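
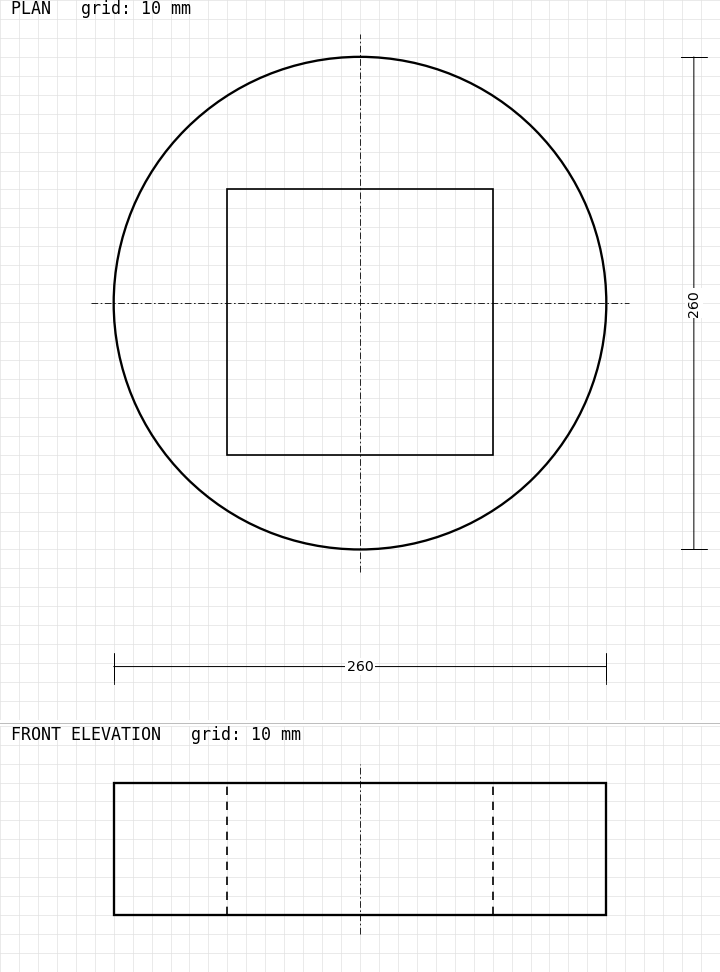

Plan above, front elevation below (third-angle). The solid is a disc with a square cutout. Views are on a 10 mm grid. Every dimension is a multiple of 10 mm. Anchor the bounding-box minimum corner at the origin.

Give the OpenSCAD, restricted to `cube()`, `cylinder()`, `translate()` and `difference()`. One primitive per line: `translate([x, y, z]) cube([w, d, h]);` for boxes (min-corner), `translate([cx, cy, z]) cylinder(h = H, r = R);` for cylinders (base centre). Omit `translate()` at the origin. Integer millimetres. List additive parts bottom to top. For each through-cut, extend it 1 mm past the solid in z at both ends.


difference() {
  translate([130, 130, 0]) cylinder(h = 70, r = 130);
  translate([60, 50, -1]) cube([140, 140, 72]);
}


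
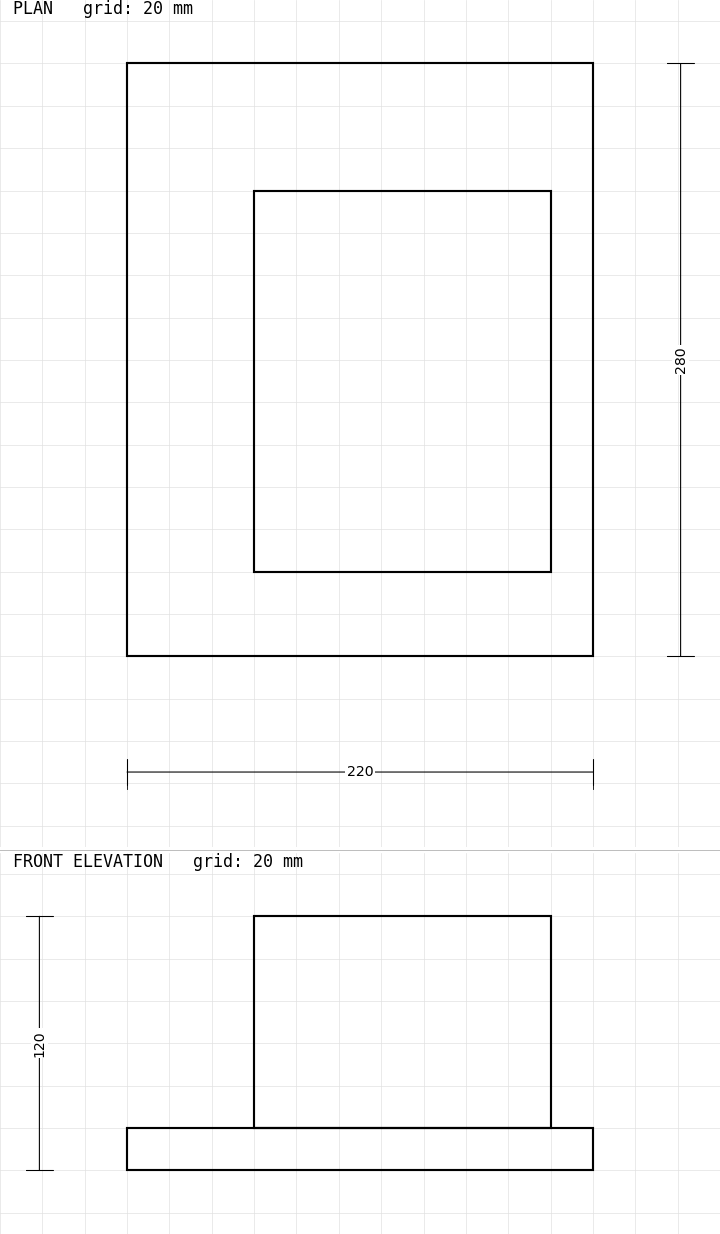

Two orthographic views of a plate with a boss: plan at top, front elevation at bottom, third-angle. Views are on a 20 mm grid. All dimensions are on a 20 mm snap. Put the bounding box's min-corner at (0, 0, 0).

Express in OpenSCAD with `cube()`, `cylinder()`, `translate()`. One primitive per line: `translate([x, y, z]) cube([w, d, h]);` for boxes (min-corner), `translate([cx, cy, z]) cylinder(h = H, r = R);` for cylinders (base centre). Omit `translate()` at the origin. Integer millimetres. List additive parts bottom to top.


cube([220, 280, 20]);
translate([60, 40, 20]) cube([140, 180, 100]);


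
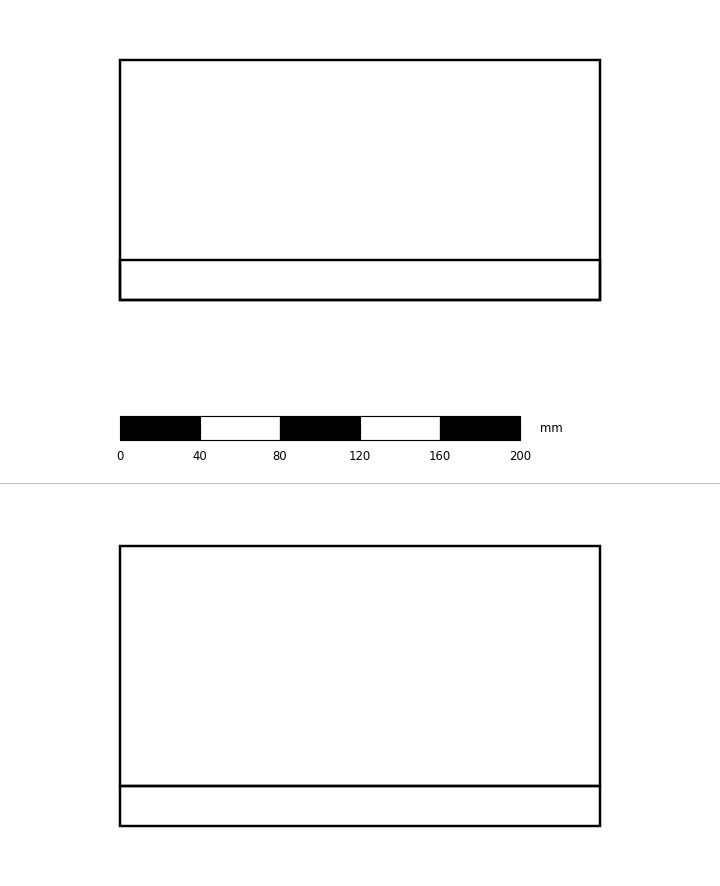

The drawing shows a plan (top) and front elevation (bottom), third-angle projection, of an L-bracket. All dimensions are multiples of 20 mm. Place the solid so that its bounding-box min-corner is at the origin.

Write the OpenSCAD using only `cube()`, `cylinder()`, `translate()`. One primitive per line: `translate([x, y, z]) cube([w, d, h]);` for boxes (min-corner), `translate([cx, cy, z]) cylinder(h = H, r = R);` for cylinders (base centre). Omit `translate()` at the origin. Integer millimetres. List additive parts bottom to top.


cube([240, 120, 20]);
translate([0, 0, 20]) cube([240, 20, 120]);


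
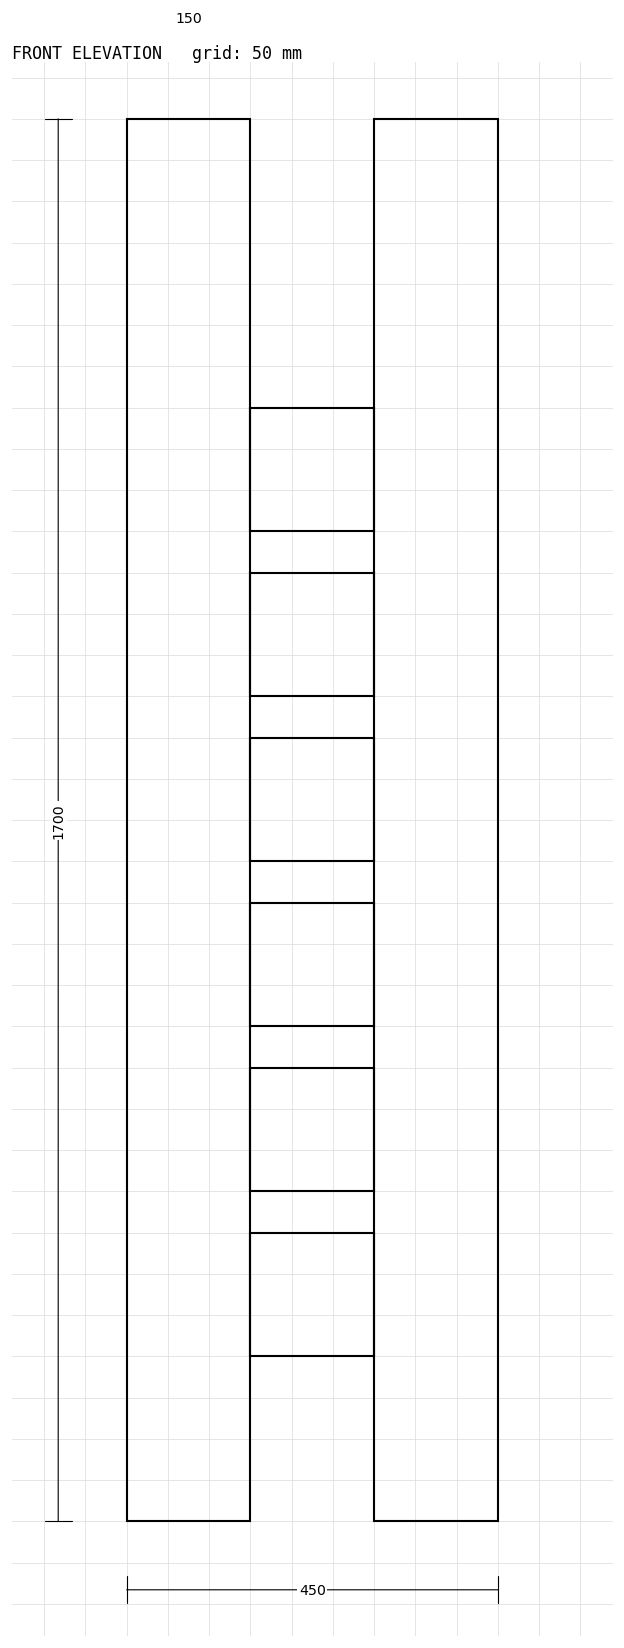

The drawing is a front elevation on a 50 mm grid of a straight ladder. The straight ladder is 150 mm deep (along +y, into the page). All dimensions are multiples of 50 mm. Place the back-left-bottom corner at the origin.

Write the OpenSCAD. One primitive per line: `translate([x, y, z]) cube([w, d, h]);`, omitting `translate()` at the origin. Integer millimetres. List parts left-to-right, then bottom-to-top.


cube([150, 150, 1700]);
translate([150, 0, 200]) cube([150, 150, 150]);
translate([150, 0, 400]) cube([150, 150, 150]);
translate([150, 0, 600]) cube([150, 150, 150]);
translate([150, 0, 800]) cube([150, 150, 150]);
translate([150, 0, 1000]) cube([150, 150, 150]);
translate([150, 0, 1200]) cube([150, 150, 150]);
translate([300, 0, 0]) cube([150, 150, 1700]);


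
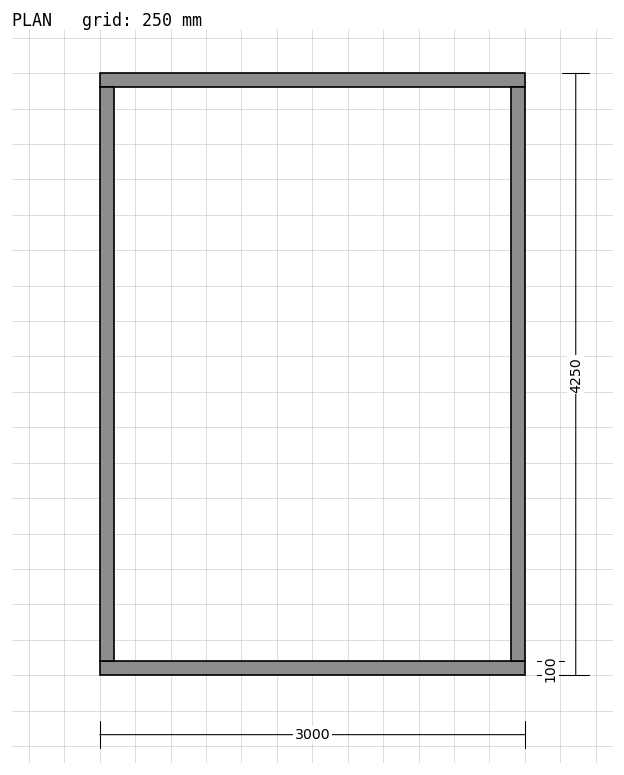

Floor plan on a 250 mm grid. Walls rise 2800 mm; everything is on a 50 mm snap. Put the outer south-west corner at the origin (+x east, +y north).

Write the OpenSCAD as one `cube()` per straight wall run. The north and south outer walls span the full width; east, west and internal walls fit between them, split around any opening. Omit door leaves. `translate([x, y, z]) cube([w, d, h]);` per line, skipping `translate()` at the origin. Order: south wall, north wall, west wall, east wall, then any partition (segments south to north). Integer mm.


cube([3000, 100, 2800]);
translate([0, 4150, 0]) cube([3000, 100, 2800]);
translate([0, 100, 0]) cube([100, 4050, 2800]);
translate([2900, 100, 0]) cube([100, 4050, 2800]);


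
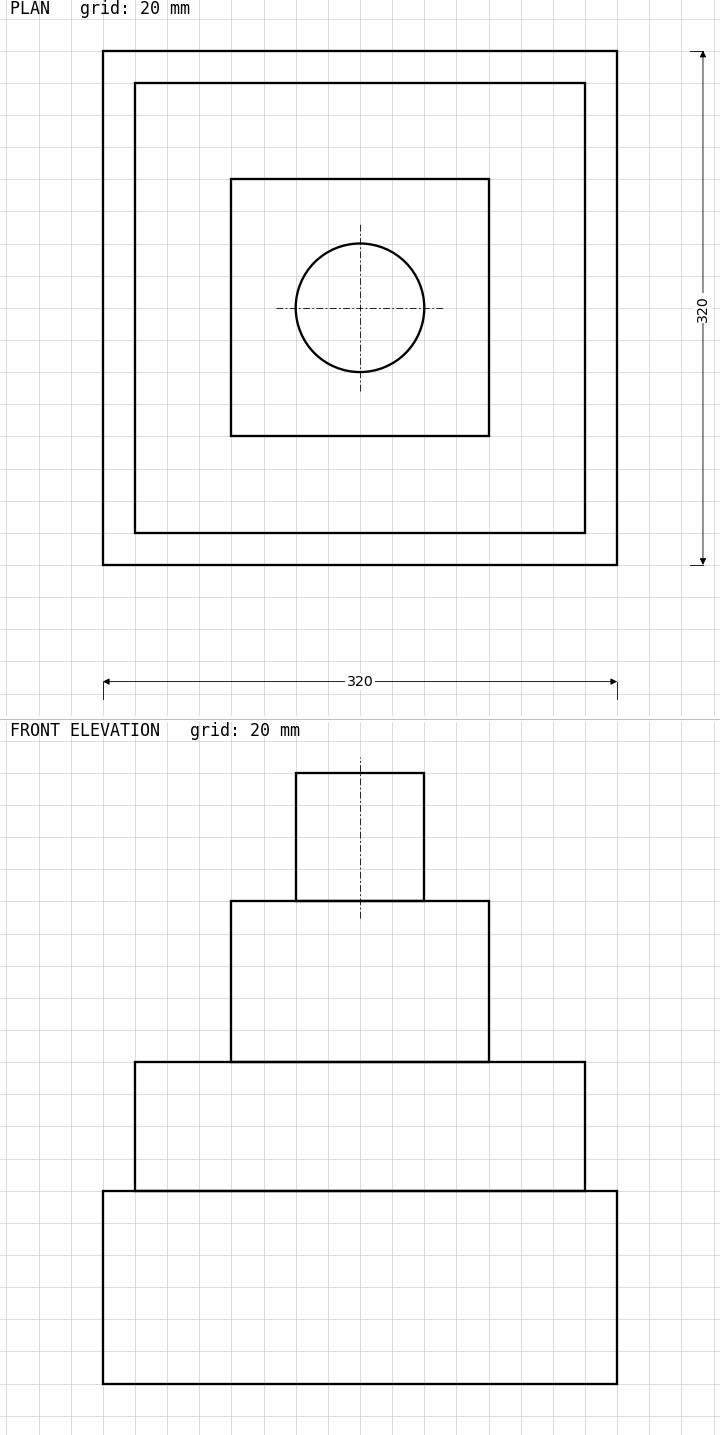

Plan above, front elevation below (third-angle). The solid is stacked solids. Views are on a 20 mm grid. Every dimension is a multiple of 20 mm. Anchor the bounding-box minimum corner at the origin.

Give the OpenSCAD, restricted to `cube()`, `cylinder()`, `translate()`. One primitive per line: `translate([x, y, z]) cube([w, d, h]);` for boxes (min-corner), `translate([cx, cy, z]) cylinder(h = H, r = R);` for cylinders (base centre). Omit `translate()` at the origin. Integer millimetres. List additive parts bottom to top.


cube([320, 320, 120]);
translate([20, 20, 120]) cube([280, 280, 80]);
translate([80, 80, 200]) cube([160, 160, 100]);
translate([160, 160, 300]) cylinder(h = 80, r = 40);


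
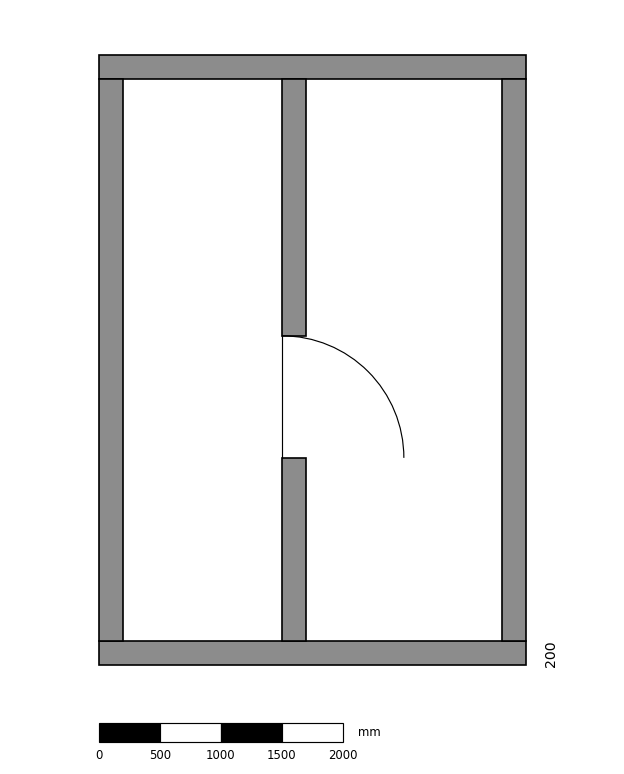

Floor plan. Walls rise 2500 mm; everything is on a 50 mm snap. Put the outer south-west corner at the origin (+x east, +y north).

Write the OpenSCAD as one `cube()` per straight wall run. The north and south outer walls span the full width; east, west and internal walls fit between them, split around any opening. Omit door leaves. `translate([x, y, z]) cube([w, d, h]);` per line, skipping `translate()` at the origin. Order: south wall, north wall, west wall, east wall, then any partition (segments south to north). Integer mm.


cube([3500, 200, 2500]);
translate([0, 4800, 0]) cube([3500, 200, 2500]);
translate([0, 200, 0]) cube([200, 4600, 2500]);
translate([3300, 200, 0]) cube([200, 4600, 2500]);
translate([1500, 200, 0]) cube([200, 1500, 2500]);
translate([1500, 2700, 0]) cube([200, 2100, 2500]);


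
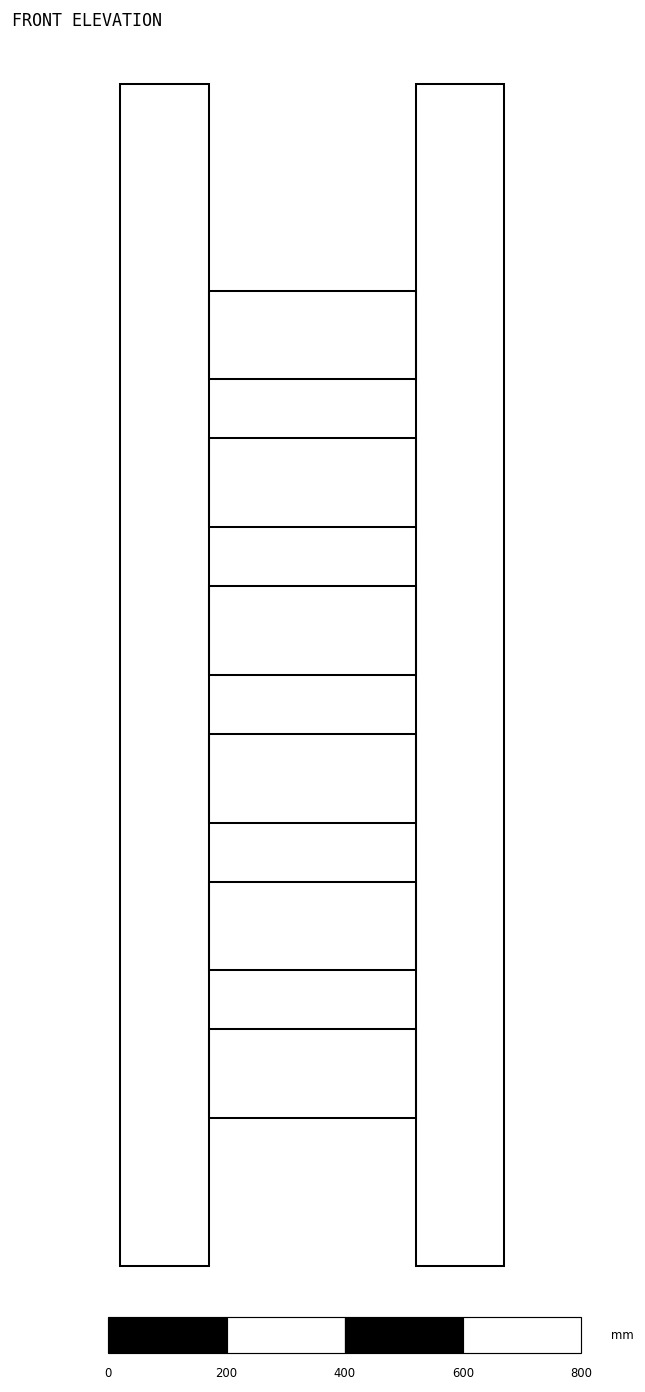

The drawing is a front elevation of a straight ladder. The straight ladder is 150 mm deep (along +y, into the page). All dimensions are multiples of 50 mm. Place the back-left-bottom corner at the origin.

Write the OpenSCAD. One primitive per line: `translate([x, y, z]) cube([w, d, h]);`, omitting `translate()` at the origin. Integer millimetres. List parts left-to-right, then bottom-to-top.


cube([150, 150, 2000]);
translate([150, 0, 250]) cube([350, 150, 150]);
translate([150, 0, 500]) cube([350, 150, 150]);
translate([150, 0, 750]) cube([350, 150, 150]);
translate([150, 0, 1000]) cube([350, 150, 150]);
translate([150, 0, 1250]) cube([350, 150, 150]);
translate([150, 0, 1500]) cube([350, 150, 150]);
translate([500, 0, 0]) cube([150, 150, 2000]);


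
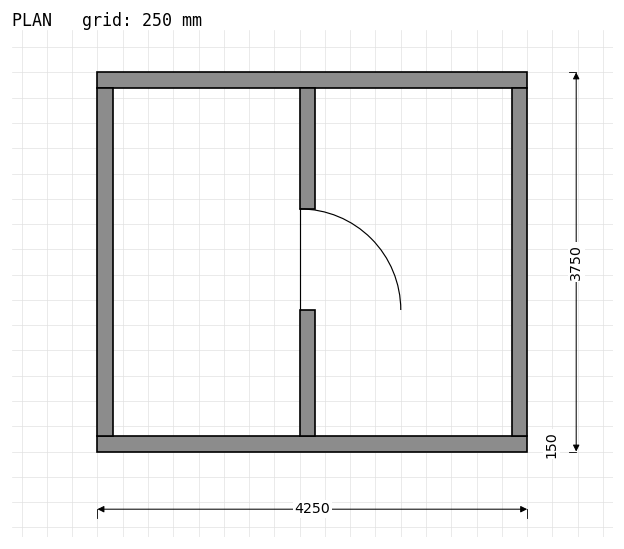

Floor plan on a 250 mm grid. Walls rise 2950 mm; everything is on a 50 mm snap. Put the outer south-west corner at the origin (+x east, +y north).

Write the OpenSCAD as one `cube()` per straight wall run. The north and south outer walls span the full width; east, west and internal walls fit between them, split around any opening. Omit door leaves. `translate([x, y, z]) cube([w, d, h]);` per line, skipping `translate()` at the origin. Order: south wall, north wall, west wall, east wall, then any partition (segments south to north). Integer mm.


cube([4250, 150, 2950]);
translate([0, 3600, 0]) cube([4250, 150, 2950]);
translate([0, 150, 0]) cube([150, 3450, 2950]);
translate([4100, 150, 0]) cube([150, 3450, 2950]);
translate([2000, 150, 0]) cube([150, 1250, 2950]);
translate([2000, 2400, 0]) cube([150, 1200, 2950]);


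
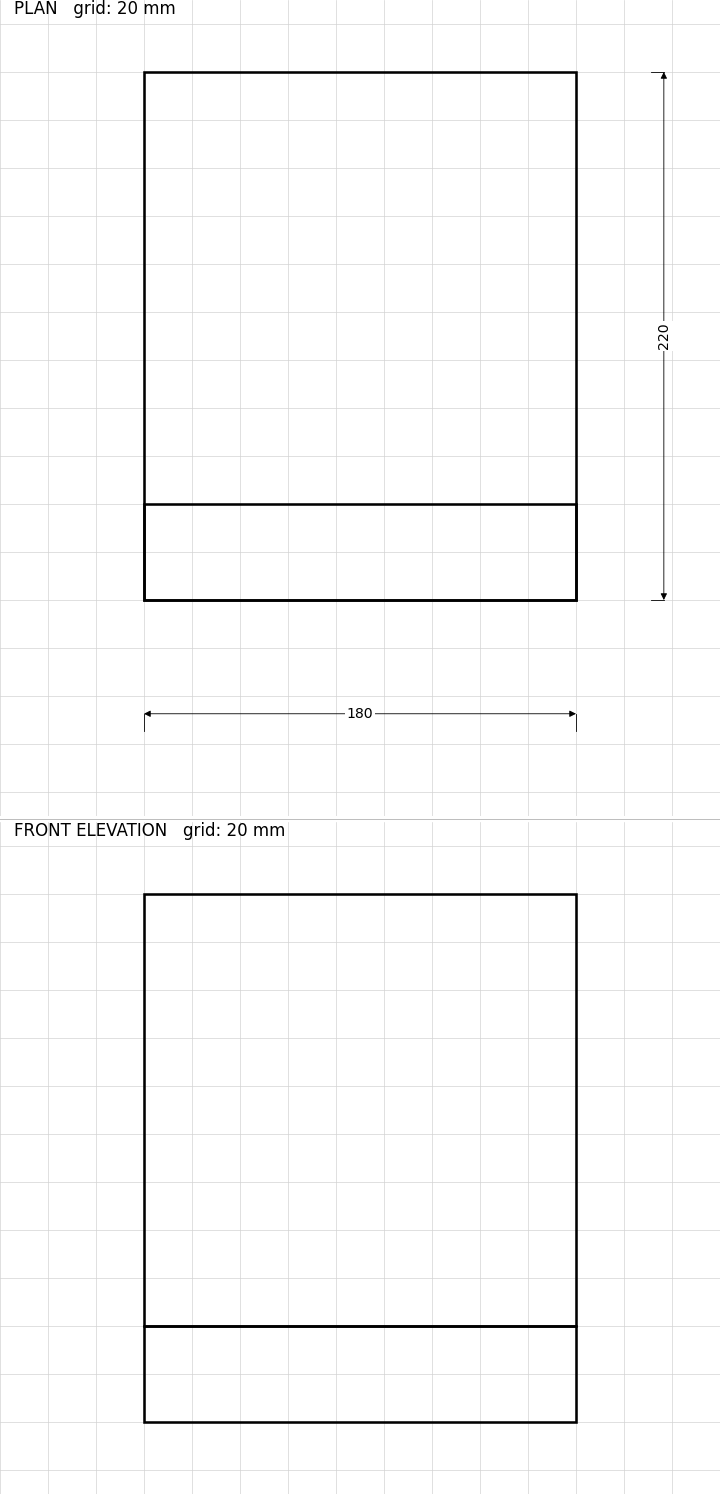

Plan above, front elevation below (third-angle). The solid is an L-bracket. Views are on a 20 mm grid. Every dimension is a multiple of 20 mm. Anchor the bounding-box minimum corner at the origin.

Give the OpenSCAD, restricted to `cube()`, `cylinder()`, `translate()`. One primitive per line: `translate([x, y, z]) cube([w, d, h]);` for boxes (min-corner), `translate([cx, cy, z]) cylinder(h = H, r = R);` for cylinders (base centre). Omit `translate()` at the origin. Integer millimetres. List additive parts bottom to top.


cube([180, 220, 40]);
translate([0, 0, 40]) cube([180, 40, 180]);


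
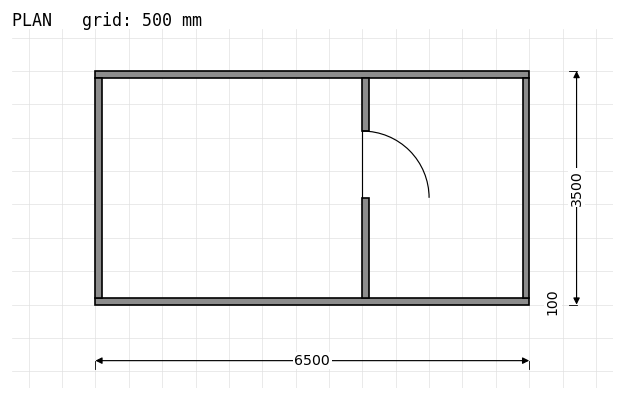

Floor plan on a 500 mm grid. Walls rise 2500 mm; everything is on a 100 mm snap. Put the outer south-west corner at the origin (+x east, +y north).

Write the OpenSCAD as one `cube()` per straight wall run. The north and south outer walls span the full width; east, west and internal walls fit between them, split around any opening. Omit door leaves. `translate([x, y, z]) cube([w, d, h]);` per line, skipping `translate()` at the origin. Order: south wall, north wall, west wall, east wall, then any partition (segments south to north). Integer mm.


cube([6500, 100, 2500]);
translate([0, 3400, 0]) cube([6500, 100, 2500]);
translate([0, 100, 0]) cube([100, 3300, 2500]);
translate([6400, 100, 0]) cube([100, 3300, 2500]);
translate([4000, 100, 0]) cube([100, 1500, 2500]);
translate([4000, 2600, 0]) cube([100, 800, 2500]);


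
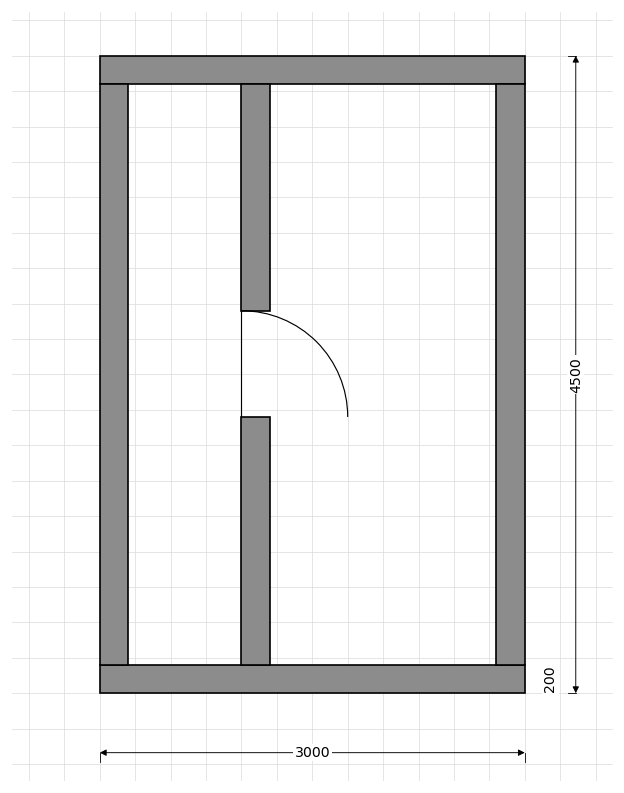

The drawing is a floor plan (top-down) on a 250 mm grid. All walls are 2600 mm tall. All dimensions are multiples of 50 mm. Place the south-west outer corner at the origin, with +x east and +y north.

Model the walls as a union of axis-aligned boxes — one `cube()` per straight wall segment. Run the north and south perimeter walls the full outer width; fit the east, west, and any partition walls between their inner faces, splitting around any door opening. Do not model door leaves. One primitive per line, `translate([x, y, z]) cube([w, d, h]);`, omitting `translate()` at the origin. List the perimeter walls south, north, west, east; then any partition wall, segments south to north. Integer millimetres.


cube([3000, 200, 2600]);
translate([0, 4300, 0]) cube([3000, 200, 2600]);
translate([0, 200, 0]) cube([200, 4100, 2600]);
translate([2800, 200, 0]) cube([200, 4100, 2600]);
translate([1000, 200, 0]) cube([200, 1750, 2600]);
translate([1000, 2700, 0]) cube([200, 1600, 2600]);


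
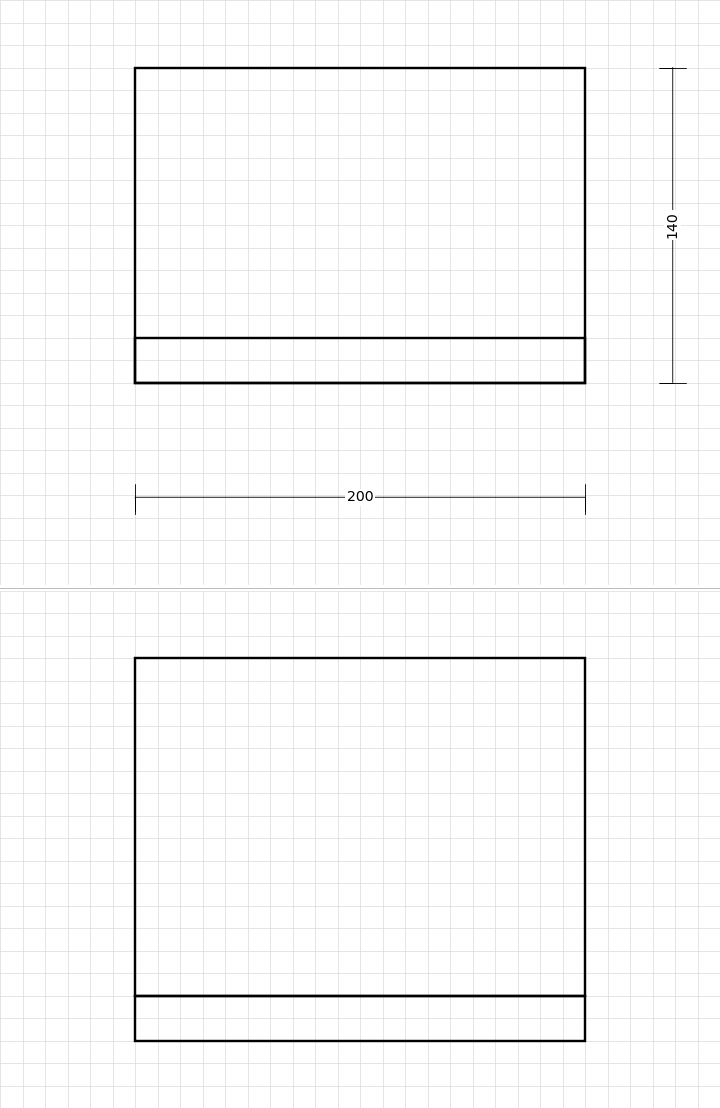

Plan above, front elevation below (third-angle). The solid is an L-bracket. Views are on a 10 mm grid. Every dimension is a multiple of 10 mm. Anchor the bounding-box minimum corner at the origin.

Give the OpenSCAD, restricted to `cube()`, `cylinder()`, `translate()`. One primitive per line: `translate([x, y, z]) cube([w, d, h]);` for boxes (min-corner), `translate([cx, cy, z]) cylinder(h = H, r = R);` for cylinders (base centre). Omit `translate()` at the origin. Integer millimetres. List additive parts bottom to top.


cube([200, 140, 20]);
translate([0, 0, 20]) cube([200, 20, 150]);


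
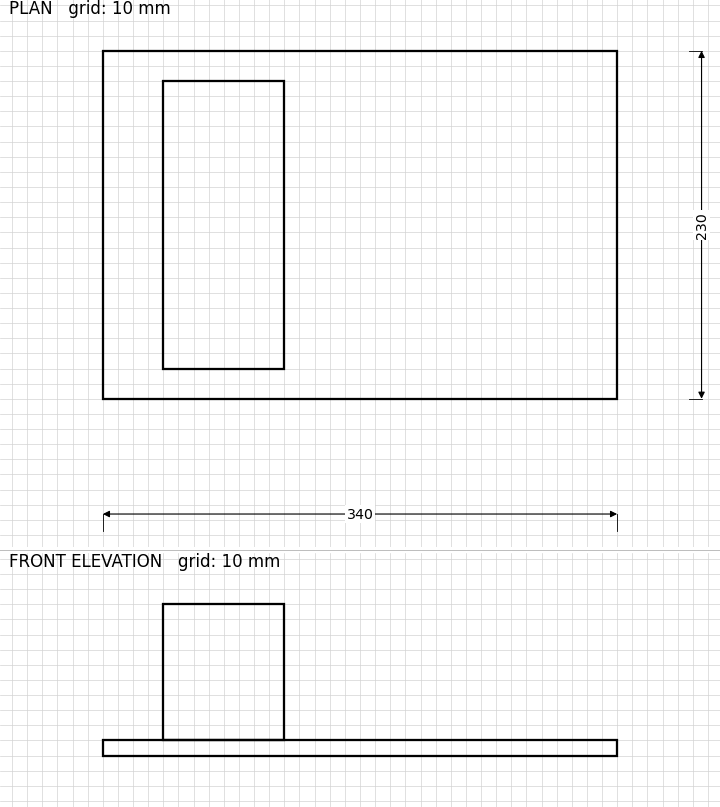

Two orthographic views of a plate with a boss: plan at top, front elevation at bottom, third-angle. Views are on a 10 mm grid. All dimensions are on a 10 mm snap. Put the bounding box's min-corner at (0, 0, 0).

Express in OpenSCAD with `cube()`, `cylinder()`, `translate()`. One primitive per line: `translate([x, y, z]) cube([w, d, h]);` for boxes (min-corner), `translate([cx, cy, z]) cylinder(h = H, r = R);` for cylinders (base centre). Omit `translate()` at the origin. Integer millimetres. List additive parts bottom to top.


cube([340, 230, 10]);
translate([40, 20, 10]) cube([80, 190, 90]);


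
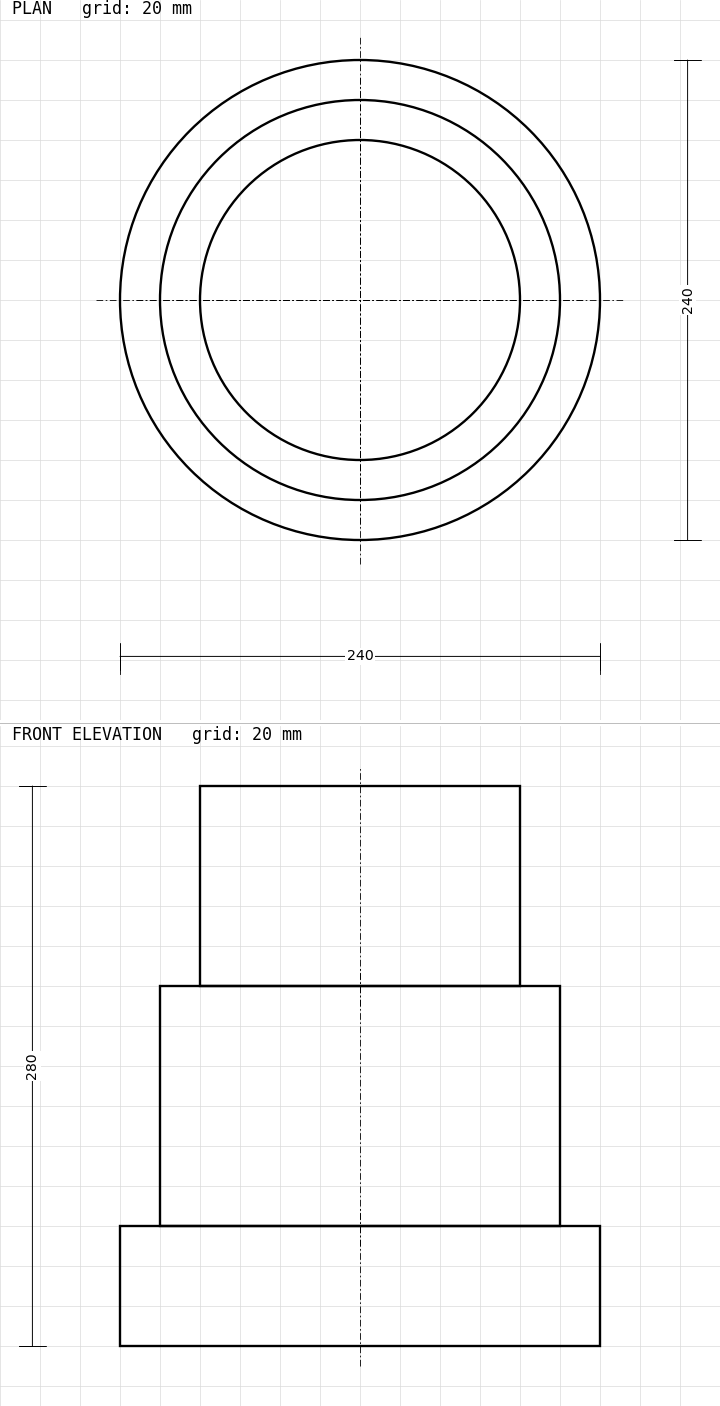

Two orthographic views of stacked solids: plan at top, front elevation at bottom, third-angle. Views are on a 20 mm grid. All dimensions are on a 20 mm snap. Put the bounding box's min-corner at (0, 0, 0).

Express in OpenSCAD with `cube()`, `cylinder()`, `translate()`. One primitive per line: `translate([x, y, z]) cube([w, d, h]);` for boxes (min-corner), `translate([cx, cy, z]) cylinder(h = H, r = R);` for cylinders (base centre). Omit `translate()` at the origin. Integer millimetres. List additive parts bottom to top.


translate([120, 120, 0]) cylinder(h = 60, r = 120);
translate([120, 120, 60]) cylinder(h = 120, r = 100);
translate([120, 120, 180]) cylinder(h = 100, r = 80);


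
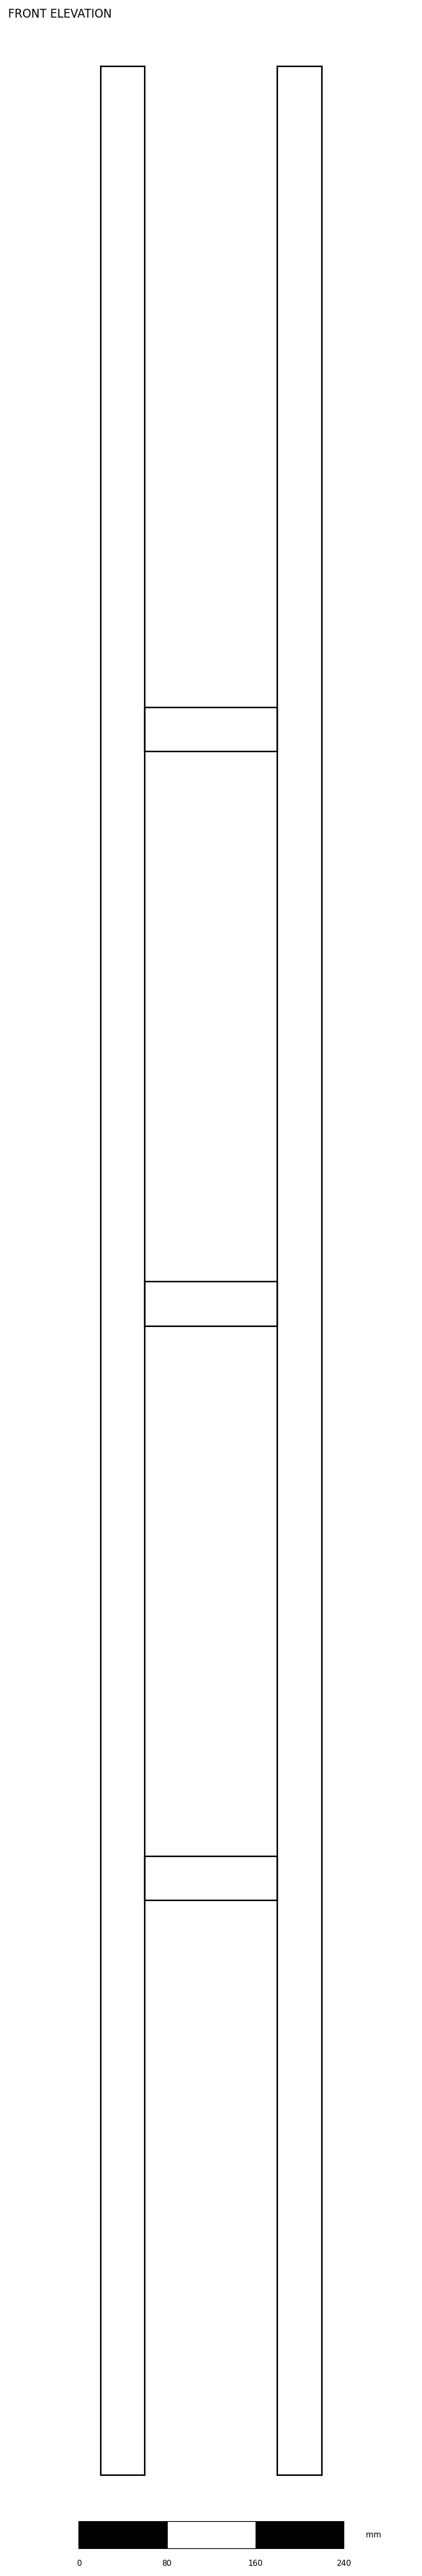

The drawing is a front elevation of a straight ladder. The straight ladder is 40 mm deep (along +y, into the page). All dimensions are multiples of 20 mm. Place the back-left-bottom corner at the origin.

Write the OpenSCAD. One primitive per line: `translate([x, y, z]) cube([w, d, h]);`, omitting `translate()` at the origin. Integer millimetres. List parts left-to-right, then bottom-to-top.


cube([40, 40, 2180]);
translate([40, 0, 520]) cube([120, 40, 40]);
translate([40, 0, 1040]) cube([120, 40, 40]);
translate([40, 0, 1560]) cube([120, 40, 40]);
translate([160, 0, 0]) cube([40, 40, 2180]);


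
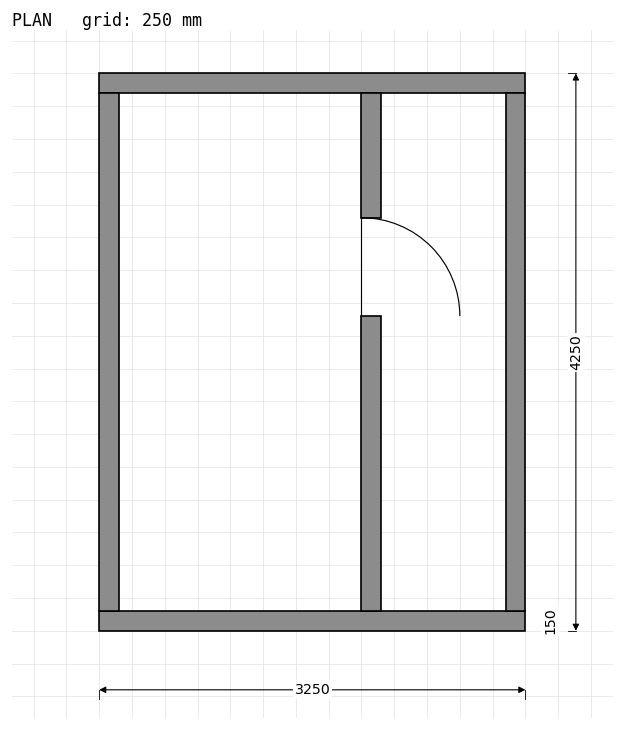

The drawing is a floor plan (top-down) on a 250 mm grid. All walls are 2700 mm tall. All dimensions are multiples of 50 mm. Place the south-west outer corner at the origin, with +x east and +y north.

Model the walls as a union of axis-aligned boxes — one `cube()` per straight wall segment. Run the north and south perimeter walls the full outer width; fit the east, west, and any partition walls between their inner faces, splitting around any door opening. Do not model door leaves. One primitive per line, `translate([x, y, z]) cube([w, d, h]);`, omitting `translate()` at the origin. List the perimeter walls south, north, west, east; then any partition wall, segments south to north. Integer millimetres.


cube([3250, 150, 2700]);
translate([0, 4100, 0]) cube([3250, 150, 2700]);
translate([0, 150, 0]) cube([150, 3950, 2700]);
translate([3100, 150, 0]) cube([150, 3950, 2700]);
translate([2000, 150, 0]) cube([150, 2250, 2700]);
translate([2000, 3150, 0]) cube([150, 950, 2700]);


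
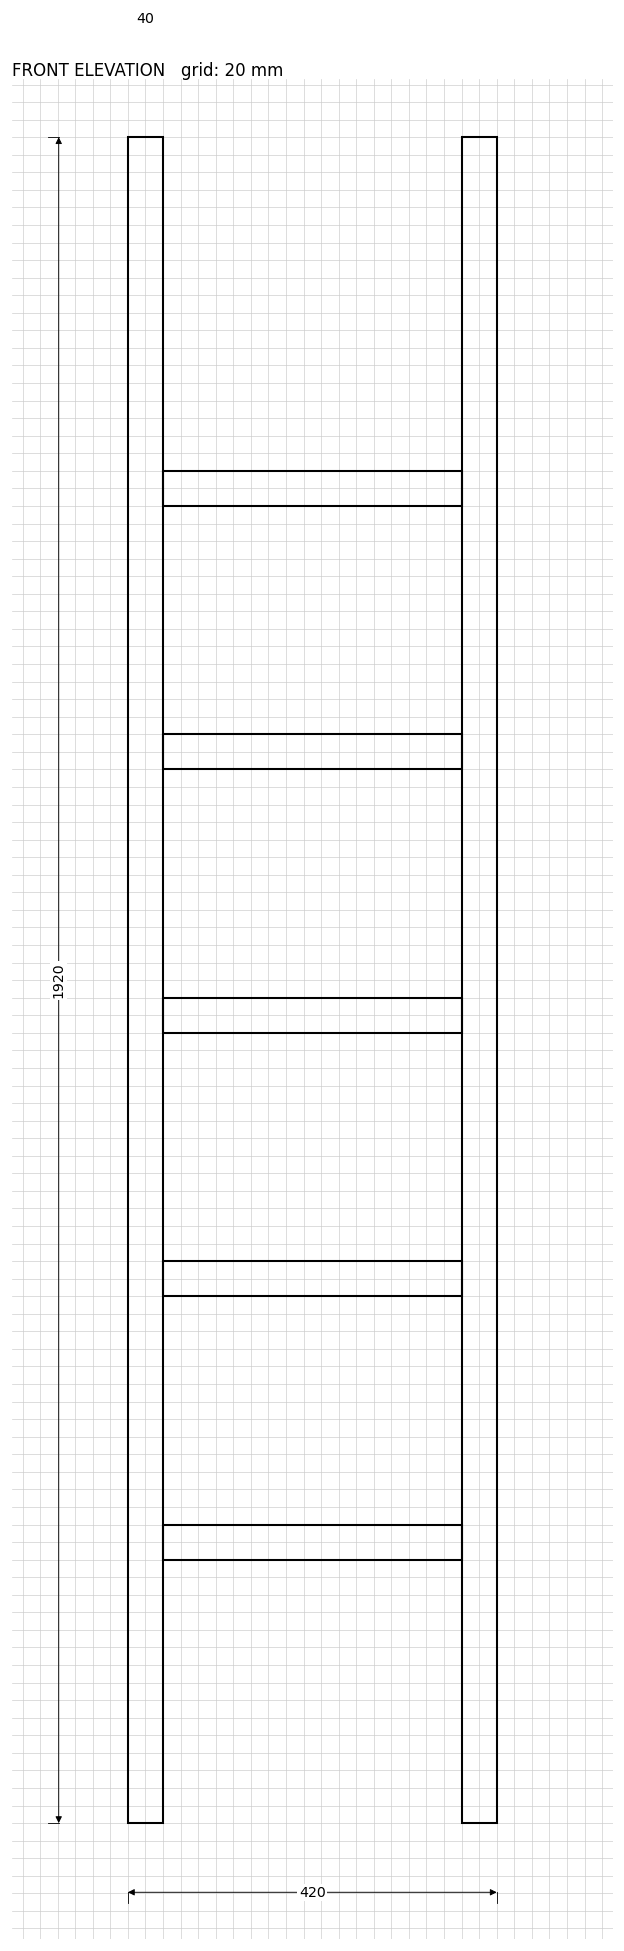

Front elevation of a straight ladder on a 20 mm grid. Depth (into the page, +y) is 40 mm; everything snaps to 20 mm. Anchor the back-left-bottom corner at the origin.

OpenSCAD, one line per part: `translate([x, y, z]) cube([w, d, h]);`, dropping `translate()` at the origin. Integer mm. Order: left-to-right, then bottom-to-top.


cube([40, 40, 1920]);
translate([40, 0, 300]) cube([340, 40, 40]);
translate([40, 0, 600]) cube([340, 40, 40]);
translate([40, 0, 900]) cube([340, 40, 40]);
translate([40, 0, 1200]) cube([340, 40, 40]);
translate([40, 0, 1500]) cube([340, 40, 40]);
translate([380, 0, 0]) cube([40, 40, 1920]);


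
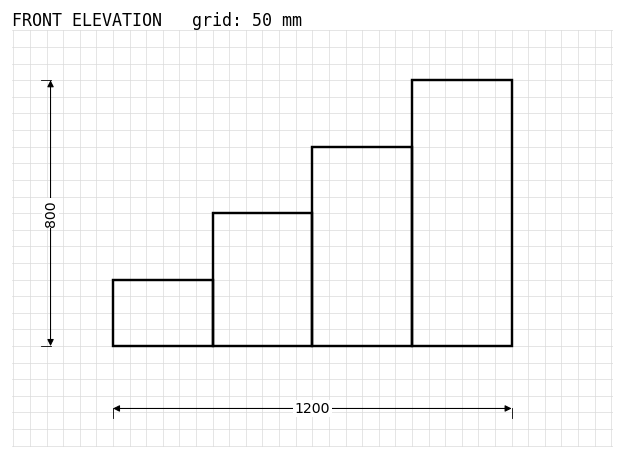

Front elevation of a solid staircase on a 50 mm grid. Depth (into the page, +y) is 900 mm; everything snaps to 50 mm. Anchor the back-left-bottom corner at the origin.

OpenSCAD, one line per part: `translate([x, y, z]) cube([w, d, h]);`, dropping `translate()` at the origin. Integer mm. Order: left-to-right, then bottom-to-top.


cube([300, 900, 200]);
translate([300, 0, 0]) cube([300, 900, 400]);
translate([600, 0, 0]) cube([300, 900, 600]);
translate([900, 0, 0]) cube([300, 900, 800]);


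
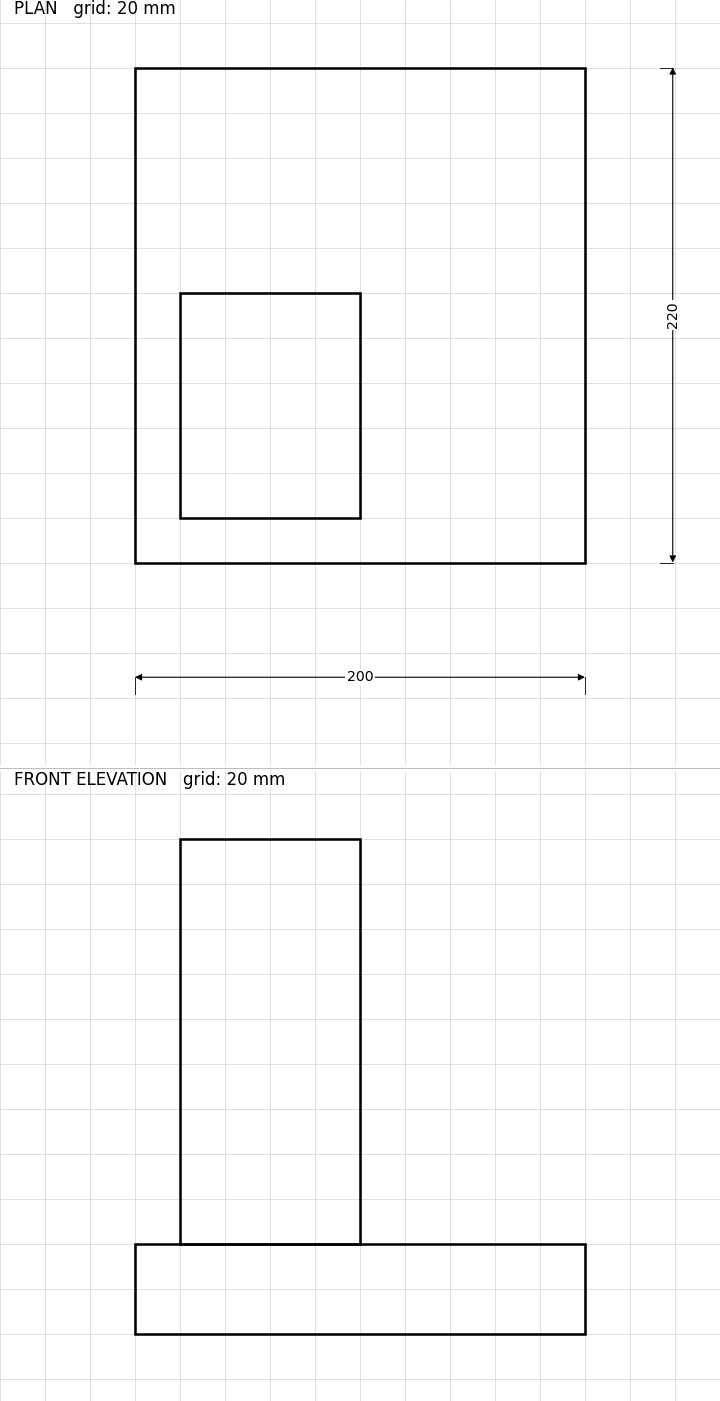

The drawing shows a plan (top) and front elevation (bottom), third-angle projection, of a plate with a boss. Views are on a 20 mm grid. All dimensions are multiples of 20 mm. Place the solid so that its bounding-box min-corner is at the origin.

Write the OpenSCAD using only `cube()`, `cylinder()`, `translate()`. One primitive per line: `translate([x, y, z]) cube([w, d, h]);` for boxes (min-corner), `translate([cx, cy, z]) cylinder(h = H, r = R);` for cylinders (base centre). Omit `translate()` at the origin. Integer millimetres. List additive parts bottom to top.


cube([200, 220, 40]);
translate([20, 20, 40]) cube([80, 100, 180]);


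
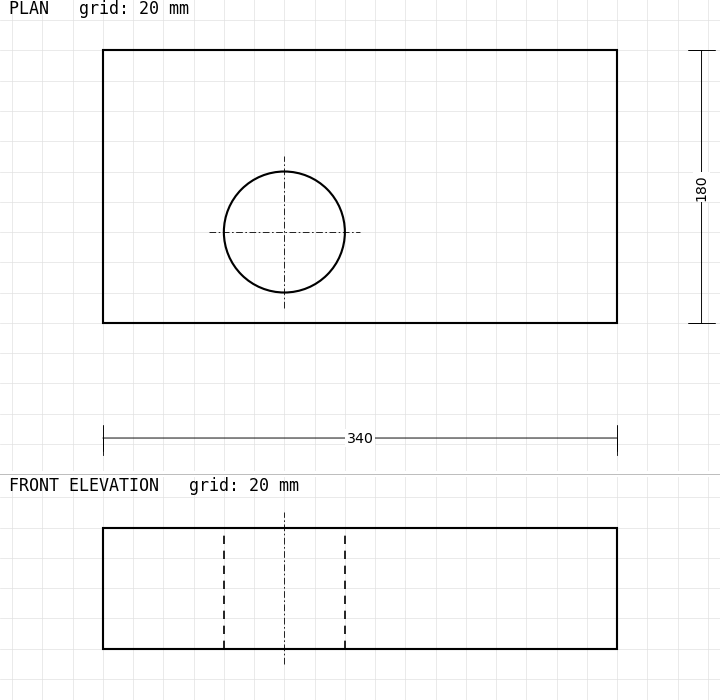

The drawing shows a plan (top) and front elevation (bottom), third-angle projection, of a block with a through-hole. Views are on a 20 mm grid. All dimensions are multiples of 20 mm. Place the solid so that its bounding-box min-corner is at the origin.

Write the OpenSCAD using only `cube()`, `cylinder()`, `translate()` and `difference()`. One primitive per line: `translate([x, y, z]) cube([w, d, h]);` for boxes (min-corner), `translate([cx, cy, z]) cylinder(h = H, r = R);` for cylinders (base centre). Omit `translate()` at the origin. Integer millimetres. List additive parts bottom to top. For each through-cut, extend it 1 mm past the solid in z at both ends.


difference() {
  cube([340, 180, 80]);
  translate([120, 60, -1]) cylinder(h = 82, r = 40);
}


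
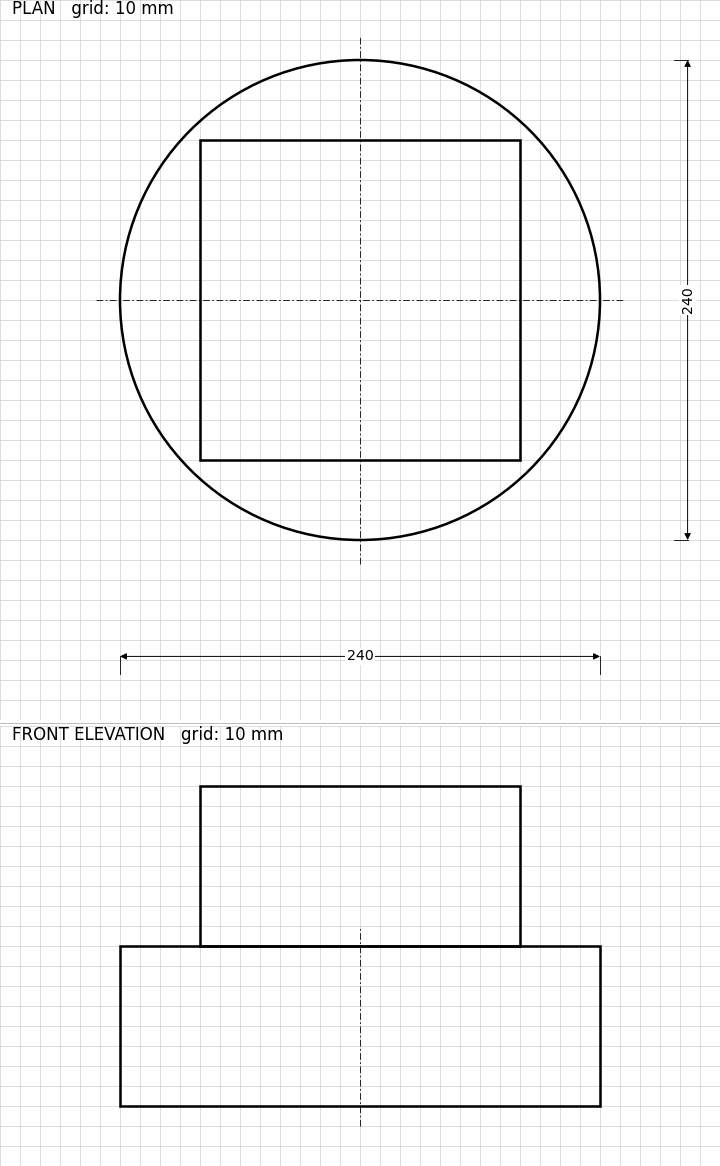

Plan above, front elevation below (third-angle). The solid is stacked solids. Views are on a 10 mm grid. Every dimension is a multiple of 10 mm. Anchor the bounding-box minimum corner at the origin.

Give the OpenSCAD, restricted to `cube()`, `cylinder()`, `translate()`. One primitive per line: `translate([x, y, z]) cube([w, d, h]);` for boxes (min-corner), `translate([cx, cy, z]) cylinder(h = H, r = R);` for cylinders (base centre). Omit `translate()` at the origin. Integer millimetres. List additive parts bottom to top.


translate([120, 120, 0]) cylinder(h = 80, r = 120);
translate([40, 40, 80]) cube([160, 160, 80]);


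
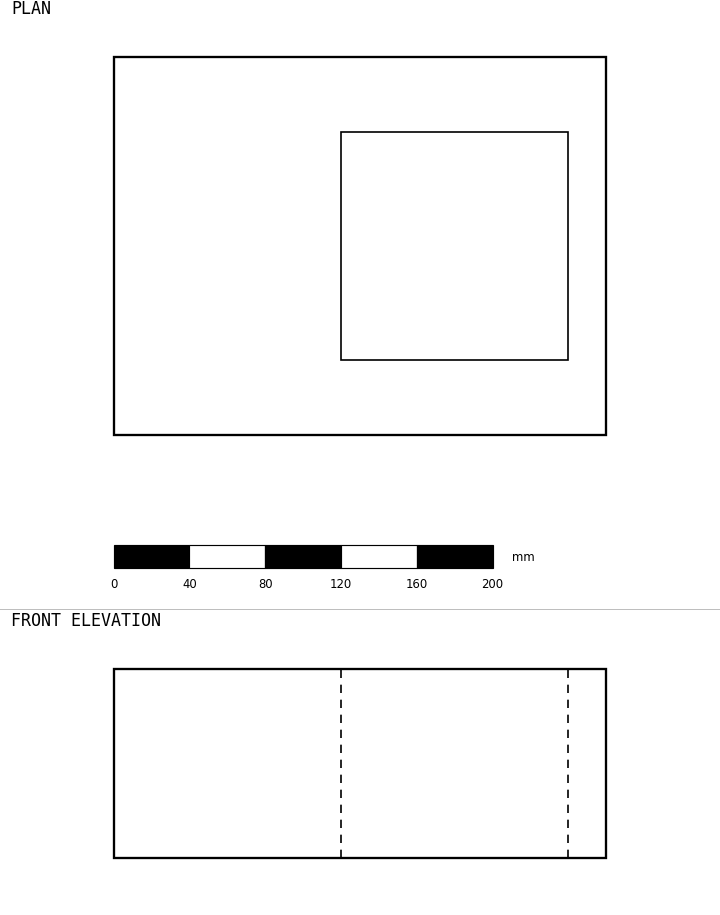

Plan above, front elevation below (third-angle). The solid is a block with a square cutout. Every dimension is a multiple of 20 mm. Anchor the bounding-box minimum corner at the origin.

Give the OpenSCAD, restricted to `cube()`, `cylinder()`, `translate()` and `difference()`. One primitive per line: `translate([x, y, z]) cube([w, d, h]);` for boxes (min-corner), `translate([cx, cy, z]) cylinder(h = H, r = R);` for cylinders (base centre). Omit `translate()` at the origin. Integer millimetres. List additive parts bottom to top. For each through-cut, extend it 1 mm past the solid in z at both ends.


difference() {
  cube([260, 200, 100]);
  translate([120, 40, -1]) cube([120, 120, 102]);
}


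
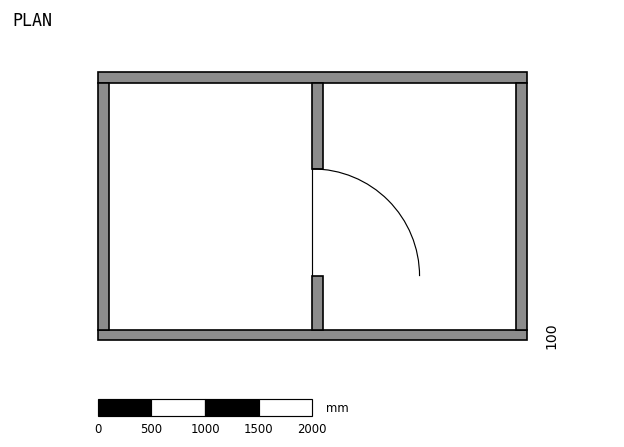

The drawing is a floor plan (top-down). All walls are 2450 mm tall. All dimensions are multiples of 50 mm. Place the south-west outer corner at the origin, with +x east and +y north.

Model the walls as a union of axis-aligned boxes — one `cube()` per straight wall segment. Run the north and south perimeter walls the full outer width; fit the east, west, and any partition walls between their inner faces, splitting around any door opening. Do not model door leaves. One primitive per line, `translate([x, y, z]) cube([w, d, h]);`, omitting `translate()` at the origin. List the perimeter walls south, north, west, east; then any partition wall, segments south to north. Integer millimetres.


cube([4000, 100, 2450]);
translate([0, 2400, 0]) cube([4000, 100, 2450]);
translate([0, 100, 0]) cube([100, 2300, 2450]);
translate([3900, 100, 0]) cube([100, 2300, 2450]);
translate([2000, 100, 0]) cube([100, 500, 2450]);
translate([2000, 1600, 0]) cube([100, 800, 2450]);


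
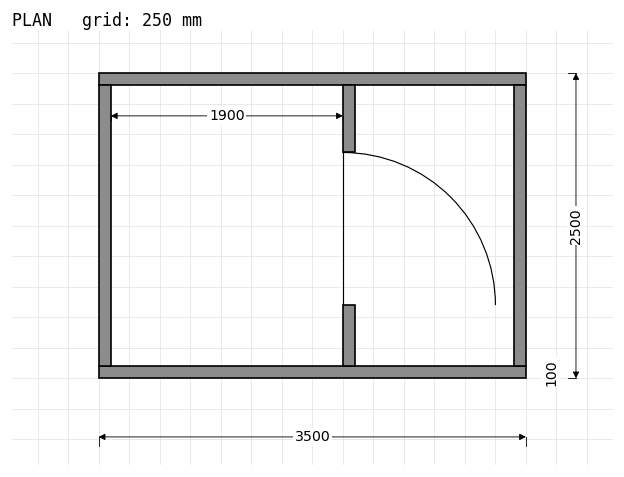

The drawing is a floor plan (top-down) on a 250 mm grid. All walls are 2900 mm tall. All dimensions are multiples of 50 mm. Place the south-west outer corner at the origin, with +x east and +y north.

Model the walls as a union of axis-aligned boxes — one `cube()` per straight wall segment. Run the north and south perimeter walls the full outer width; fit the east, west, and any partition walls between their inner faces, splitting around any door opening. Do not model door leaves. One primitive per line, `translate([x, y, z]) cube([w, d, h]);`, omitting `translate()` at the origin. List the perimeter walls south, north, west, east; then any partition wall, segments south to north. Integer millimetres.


cube([3500, 100, 2900]);
translate([0, 2400, 0]) cube([3500, 100, 2900]);
translate([0, 100, 0]) cube([100, 2300, 2900]);
translate([3400, 100, 0]) cube([100, 2300, 2900]);
translate([2000, 100, 0]) cube([100, 500, 2900]);
translate([2000, 1850, 0]) cube([100, 550, 2900]);


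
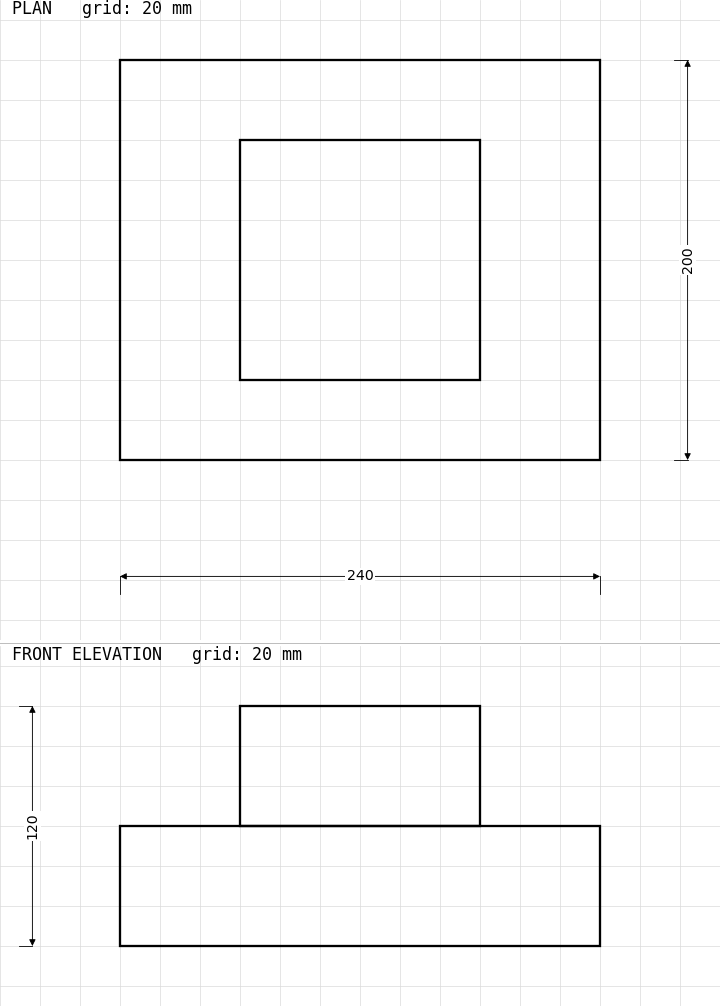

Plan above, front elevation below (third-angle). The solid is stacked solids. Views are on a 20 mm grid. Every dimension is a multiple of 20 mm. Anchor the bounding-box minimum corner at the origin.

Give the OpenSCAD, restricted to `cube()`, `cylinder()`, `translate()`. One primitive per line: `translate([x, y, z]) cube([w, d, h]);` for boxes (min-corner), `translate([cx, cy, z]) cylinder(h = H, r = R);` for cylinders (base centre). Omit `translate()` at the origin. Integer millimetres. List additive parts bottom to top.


cube([240, 200, 60]);
translate([60, 40, 60]) cube([120, 120, 60]);


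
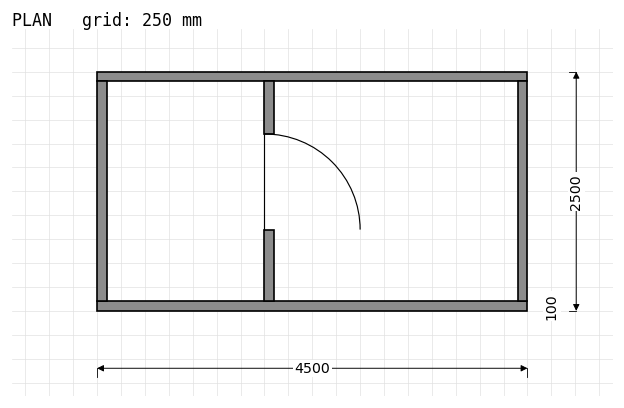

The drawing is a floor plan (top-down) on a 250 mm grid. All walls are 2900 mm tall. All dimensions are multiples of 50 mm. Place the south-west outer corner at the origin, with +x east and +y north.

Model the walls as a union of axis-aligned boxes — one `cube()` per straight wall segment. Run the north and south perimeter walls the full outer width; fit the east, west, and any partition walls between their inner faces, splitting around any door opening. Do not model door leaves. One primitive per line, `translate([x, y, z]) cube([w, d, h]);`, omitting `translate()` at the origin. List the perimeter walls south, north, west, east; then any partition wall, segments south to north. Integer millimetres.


cube([4500, 100, 2900]);
translate([0, 2400, 0]) cube([4500, 100, 2900]);
translate([0, 100, 0]) cube([100, 2300, 2900]);
translate([4400, 100, 0]) cube([100, 2300, 2900]);
translate([1750, 100, 0]) cube([100, 750, 2900]);
translate([1750, 1850, 0]) cube([100, 550, 2900]);


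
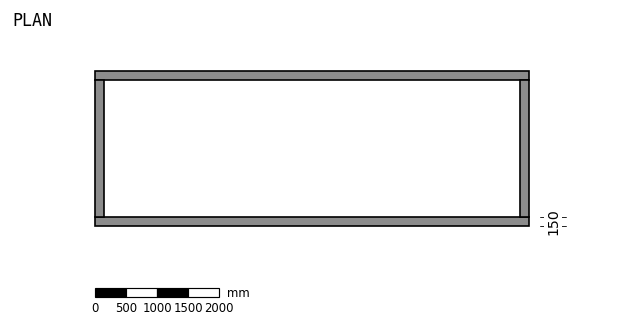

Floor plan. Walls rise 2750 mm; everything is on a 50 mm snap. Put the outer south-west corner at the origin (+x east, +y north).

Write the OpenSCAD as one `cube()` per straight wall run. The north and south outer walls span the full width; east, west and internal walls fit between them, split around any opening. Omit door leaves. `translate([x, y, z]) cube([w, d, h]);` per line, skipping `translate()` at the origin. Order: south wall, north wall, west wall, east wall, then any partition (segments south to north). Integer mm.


cube([7000, 150, 2750]);
translate([0, 2350, 0]) cube([7000, 150, 2750]);
translate([0, 150, 0]) cube([150, 2200, 2750]);
translate([6850, 150, 0]) cube([150, 2200, 2750]);


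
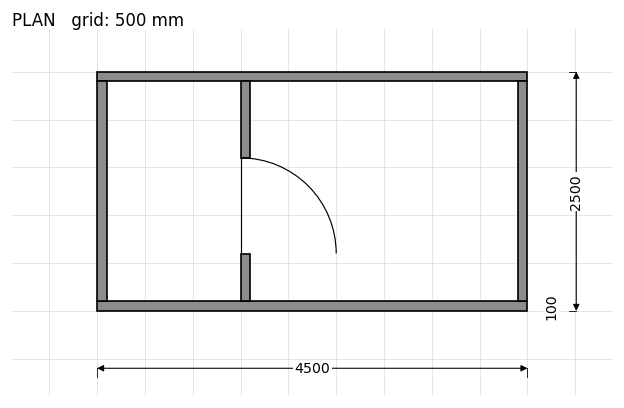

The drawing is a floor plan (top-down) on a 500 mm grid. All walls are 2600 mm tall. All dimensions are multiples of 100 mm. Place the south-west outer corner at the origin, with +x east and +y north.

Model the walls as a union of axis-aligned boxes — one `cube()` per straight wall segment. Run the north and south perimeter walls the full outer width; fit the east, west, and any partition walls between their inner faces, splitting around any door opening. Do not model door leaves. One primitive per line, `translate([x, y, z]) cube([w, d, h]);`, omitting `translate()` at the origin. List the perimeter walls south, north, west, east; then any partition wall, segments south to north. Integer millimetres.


cube([4500, 100, 2600]);
translate([0, 2400, 0]) cube([4500, 100, 2600]);
translate([0, 100, 0]) cube([100, 2300, 2600]);
translate([4400, 100, 0]) cube([100, 2300, 2600]);
translate([1500, 100, 0]) cube([100, 500, 2600]);
translate([1500, 1600, 0]) cube([100, 800, 2600]);


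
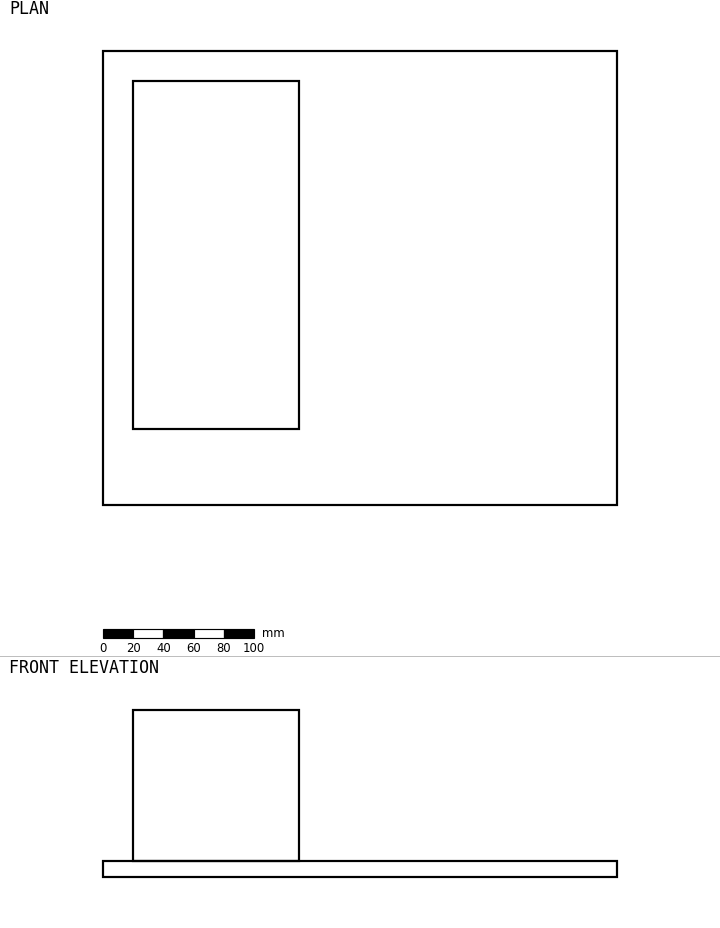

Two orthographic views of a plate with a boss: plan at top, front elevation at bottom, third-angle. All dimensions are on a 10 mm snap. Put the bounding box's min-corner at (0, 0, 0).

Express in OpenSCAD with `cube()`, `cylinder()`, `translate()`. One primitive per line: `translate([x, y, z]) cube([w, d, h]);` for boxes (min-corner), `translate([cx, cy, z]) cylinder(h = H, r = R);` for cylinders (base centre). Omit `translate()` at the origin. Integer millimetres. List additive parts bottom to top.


cube([340, 300, 10]);
translate([20, 50, 10]) cube([110, 230, 100]);


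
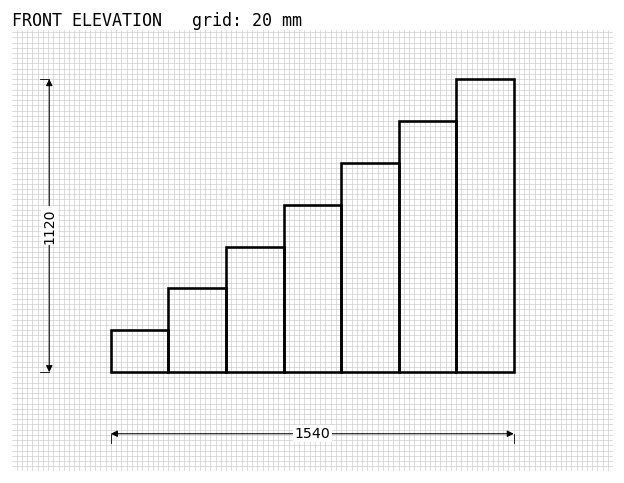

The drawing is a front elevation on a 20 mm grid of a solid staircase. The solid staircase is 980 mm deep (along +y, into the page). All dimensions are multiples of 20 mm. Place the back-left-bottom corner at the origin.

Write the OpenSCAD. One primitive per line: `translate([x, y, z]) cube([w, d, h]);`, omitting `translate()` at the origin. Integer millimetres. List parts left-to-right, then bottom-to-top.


cube([220, 980, 160]);
translate([220, 0, 0]) cube([220, 980, 320]);
translate([440, 0, 0]) cube([220, 980, 480]);
translate([660, 0, 0]) cube([220, 980, 640]);
translate([880, 0, 0]) cube([220, 980, 800]);
translate([1100, 0, 0]) cube([220, 980, 960]);
translate([1320, 0, 0]) cube([220, 980, 1120]);


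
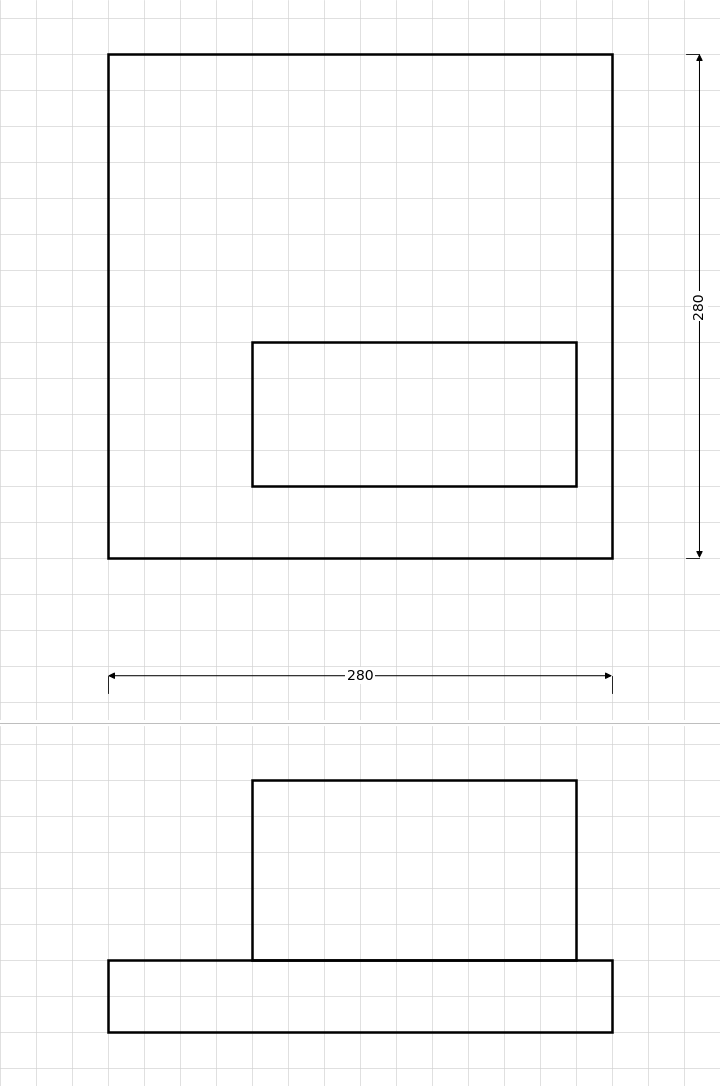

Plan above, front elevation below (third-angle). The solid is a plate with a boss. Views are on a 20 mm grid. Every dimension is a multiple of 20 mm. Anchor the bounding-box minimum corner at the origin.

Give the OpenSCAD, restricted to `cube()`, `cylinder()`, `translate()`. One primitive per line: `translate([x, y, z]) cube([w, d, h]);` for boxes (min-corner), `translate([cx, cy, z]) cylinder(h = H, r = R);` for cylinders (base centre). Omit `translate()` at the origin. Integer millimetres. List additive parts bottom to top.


cube([280, 280, 40]);
translate([80, 40, 40]) cube([180, 80, 100]);


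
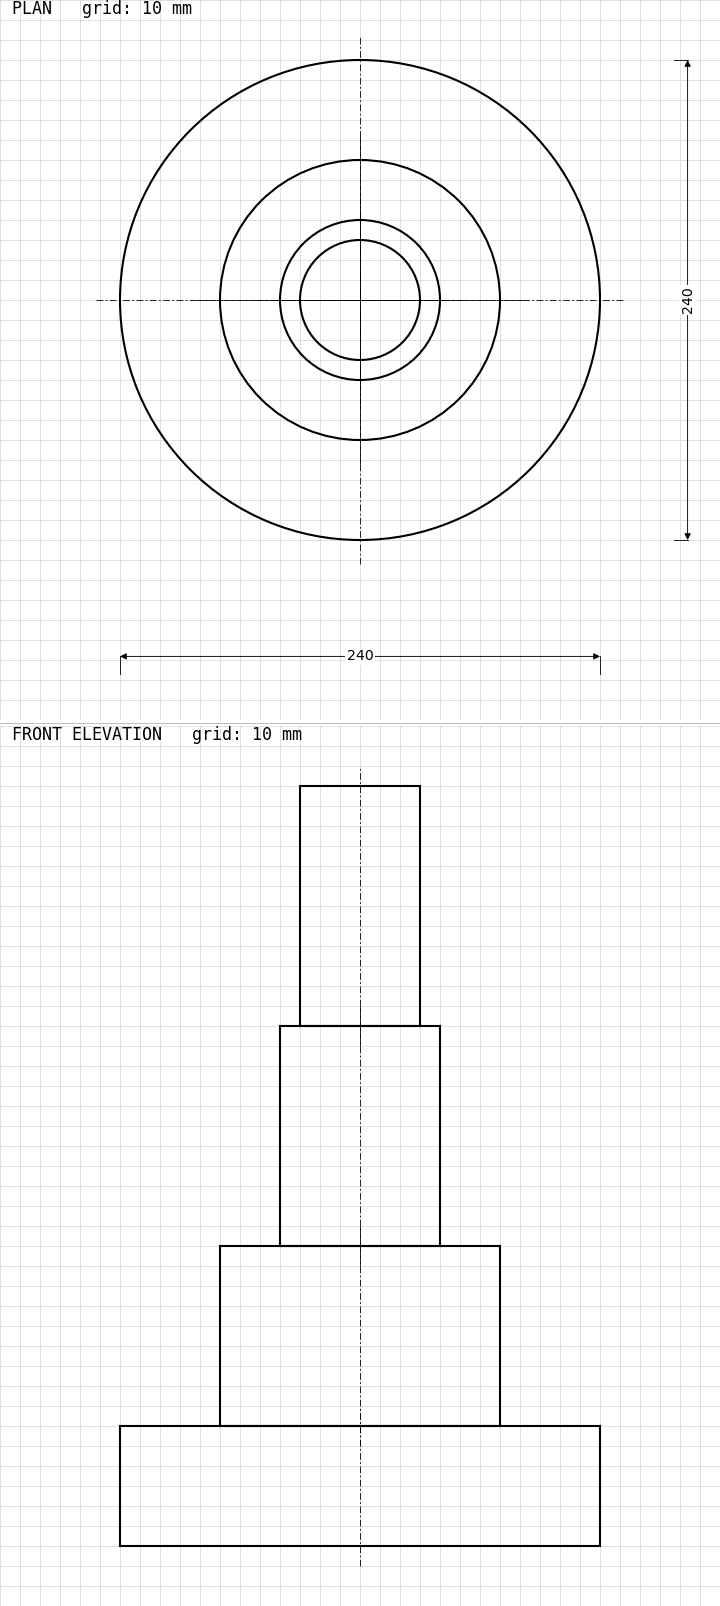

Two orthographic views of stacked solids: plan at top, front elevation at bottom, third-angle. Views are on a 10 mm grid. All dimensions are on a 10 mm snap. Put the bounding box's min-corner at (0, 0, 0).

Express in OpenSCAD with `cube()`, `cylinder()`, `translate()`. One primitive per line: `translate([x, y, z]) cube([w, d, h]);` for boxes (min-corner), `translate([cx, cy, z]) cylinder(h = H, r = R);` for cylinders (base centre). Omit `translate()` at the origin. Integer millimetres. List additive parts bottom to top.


translate([120, 120, 0]) cylinder(h = 60, r = 120);
translate([120, 120, 60]) cylinder(h = 90, r = 70);
translate([120, 120, 150]) cylinder(h = 110, r = 40);
translate([120, 120, 260]) cylinder(h = 120, r = 30);


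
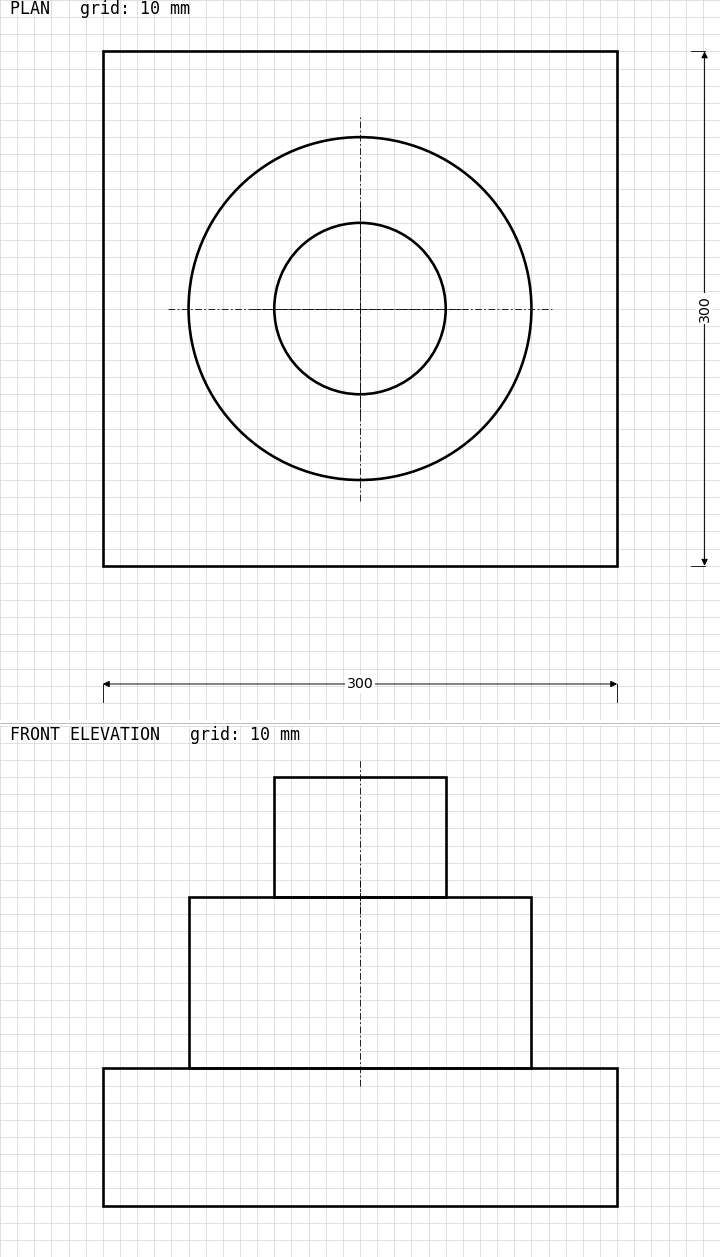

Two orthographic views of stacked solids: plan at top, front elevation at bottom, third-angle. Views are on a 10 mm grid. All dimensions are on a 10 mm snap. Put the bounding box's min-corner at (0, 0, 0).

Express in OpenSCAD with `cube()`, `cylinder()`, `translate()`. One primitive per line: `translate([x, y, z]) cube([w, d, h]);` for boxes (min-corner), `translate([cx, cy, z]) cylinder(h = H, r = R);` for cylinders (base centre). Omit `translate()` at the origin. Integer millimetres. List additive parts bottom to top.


cube([300, 300, 80]);
translate([150, 150, 80]) cylinder(h = 100, r = 100);
translate([150, 150, 180]) cylinder(h = 70, r = 50);
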